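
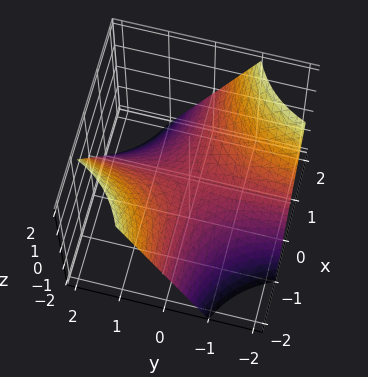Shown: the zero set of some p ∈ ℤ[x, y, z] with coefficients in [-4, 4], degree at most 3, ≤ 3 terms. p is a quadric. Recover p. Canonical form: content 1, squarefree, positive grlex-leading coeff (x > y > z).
x*y + z

First, deg p = 2. A hyperbolic paraboloid; a quadric.
Then, checking where it meets the axes: the visible y-axis segment lies entirely on the surface; one z-axis crossing is at z = 0.
Finally, matching integer coefficients to the picture gives p. Check: (1, 0, 0) on the x-axis lies on the surface, and p(1, 0, 0) = 0. ✓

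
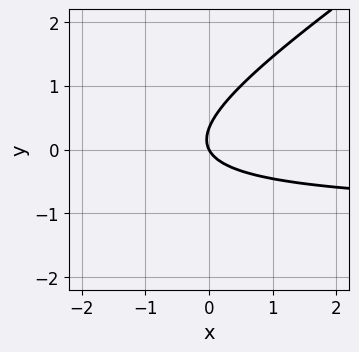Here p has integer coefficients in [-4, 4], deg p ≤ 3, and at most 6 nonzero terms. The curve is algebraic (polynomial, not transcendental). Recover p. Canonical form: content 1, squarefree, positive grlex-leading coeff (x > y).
2*x*y - 3*y^2 + 2*x + y

First, deg p = 2. The shape is more complex than any degree-1 curve.
Then, checking where it meets the axes: it meets the y-axis at y = 0 (among the integer gridlines); one x-axis crossing is at x = 0.
Finally, matching integer coefficients to the picture gives p.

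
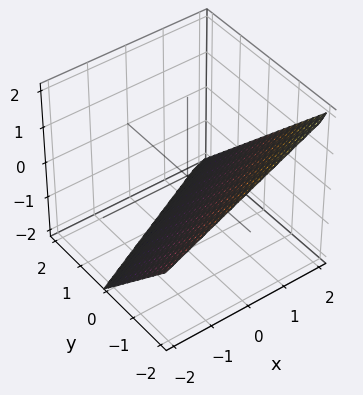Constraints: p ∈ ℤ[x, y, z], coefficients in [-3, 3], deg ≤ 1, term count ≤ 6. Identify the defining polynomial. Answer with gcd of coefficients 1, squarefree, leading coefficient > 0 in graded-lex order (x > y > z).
1. Degree: every cross-section is a straight line — this is a plane, so deg p = 1.
2. Observable constraints: one x-axis crossing is at x = 2; it meets the z-axis at z = -1 (among the integer gridlines); it crosses the y-axis at the gridline y = -1.
3. These observations pin down the coefficients.

x - 2*y - 2*z - 2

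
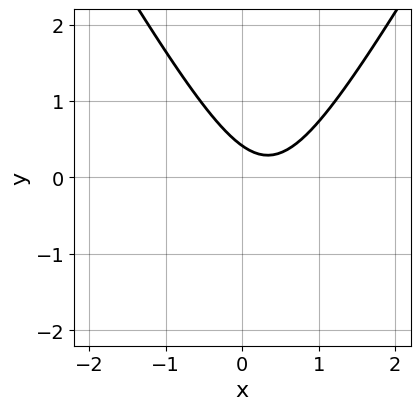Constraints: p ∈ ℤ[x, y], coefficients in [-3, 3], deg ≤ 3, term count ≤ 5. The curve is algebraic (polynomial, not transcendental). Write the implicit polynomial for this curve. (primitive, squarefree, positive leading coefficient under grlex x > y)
(a) Degree: a generic line meets the curve in up to 2 points, so deg p = 2.
(b) Checking where it meets the axes: the curve avoids every integer x-axis point in the box.
(c) Matching integer coefficients to the picture gives p.

3*x^2 - y^2 - 2*x - 2*y + 1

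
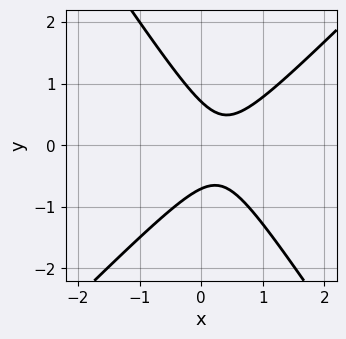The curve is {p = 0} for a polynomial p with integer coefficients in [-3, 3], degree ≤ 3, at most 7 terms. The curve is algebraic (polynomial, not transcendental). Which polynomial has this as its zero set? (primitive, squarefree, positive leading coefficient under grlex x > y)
3*x^2 - x*y - 2*y^2 - 2*x + 1

First, the degree is 2 — a generic line meets the curve in up to 2 points.
Then, observable constraints: no x-intercept at any integer in the box.
Finally, fitting integer coefficients to these (and the overall shape) gives p.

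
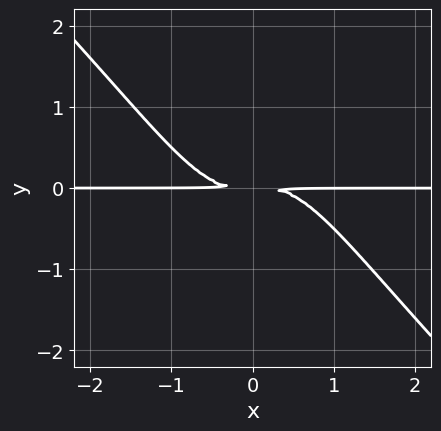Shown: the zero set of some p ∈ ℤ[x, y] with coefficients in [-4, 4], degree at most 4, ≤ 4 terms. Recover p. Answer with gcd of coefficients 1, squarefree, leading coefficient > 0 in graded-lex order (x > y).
x^3*y + x^2*y^2 + y^2

The degree is 4 — a generic line meets the curve in up to 4 points.
Against the integer gridlines: every point of the x-axis in the box is on the curve.
Fitting integer coefficients to these (and the overall shape) gives p.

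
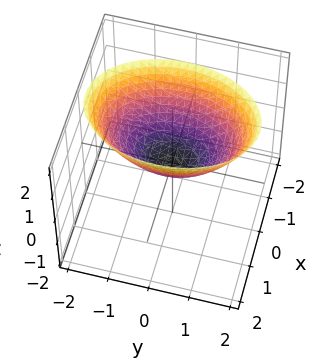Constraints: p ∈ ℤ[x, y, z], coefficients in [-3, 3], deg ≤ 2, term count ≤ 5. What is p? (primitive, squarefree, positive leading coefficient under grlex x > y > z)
1. deg p = 2.
2. Symmetries: it's symmetric under y → −y, forcing even powers of y; it's symmetric under x → −x, forcing even powers of x.
3. From the axis intercepts and sections: one y-axis crossing is at y = 0; it meets the z-axis at z = 0 (among the integer gridlines); one x-axis crossing is at x = 0.
4. Solving for integer coefficients yields p as stated.

2*x^2 + y^2 - 2*z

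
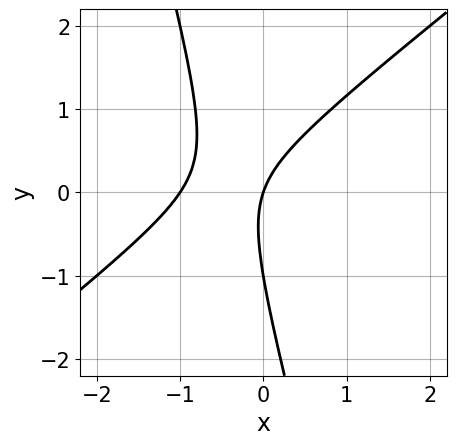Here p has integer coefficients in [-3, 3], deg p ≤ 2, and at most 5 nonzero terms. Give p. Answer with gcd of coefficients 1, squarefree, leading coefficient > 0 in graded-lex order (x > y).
1. Degree: no degree-1 curve has this shape, so deg p = 2.
2. From the axis intercepts and sections: among the integer gridlines, it crosses the y-axis at y ∈ {-1, 0}; among the integer gridlines, it crosses the x-axis at x ∈ {-1, 0}.
3. Putting this together gives p.

3*x^2 - 3*x*y - y^2 + 3*x - y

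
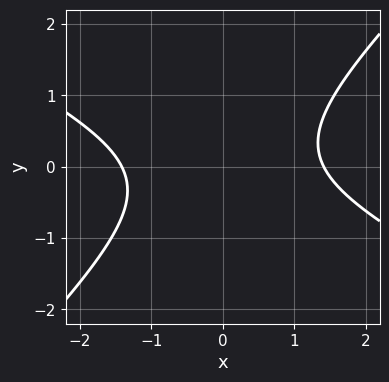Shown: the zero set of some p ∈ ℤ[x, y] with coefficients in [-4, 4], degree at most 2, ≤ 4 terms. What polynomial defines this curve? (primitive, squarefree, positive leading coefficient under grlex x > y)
x^2 + x*y - 2*y^2 - 2

1. deg p = 2.
2. From the axis intercepts and sections: it misses every integer gridline on the y-axis.
3. Together with the visible shape, these determine p as stated.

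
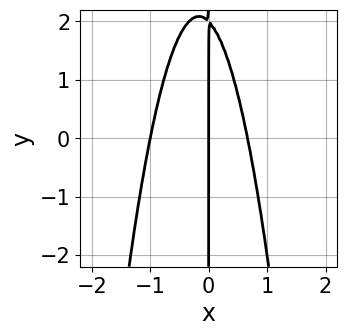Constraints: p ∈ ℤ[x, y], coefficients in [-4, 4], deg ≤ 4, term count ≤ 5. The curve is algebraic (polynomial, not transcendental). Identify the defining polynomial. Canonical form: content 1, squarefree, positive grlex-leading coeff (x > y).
deg p = 3. The shape is more complex than any degree-2 curve.
From the axis intercepts and sections: the x-axis gridline crossings are at x ∈ {-1, 0}; the visible y-axis segment lies entirely on the curve.
Together with the visible shape, these determine p as stated.

3*x^3 + x^2 + x*y - 2*x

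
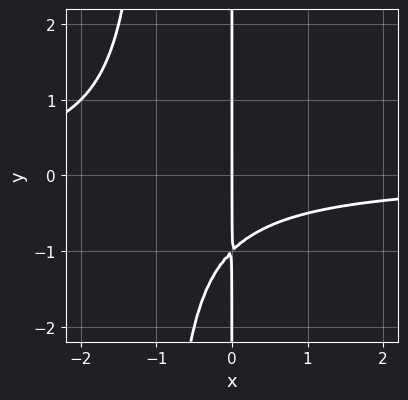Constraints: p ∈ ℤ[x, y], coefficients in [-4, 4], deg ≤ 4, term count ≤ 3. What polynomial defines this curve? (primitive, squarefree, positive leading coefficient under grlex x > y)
x^2*y + x*y + x

Degree: a generic line meets the curve in up to 3 points, so deg p = 3.
Against the integer gridlines: the visible y-axis segment lies entirely on the curve; it crosses the x-axis at the gridline x = 0.
Fitting integer coefficients to these (and the overall shape) gives p.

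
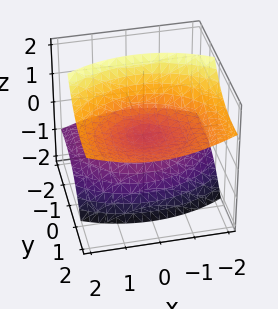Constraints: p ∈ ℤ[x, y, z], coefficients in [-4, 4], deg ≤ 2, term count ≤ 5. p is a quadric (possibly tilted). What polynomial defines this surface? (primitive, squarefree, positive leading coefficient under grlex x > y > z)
(a) The degree is 2 — no degree-1 surface has this shape.
(b) From the axis intercepts and sections: it meets the z-axis at z = 0 (among the integer gridlines); it crosses the x-axis at the gridline x = 0; it crosses the y-axis at the gridline y = 0.
(c) The integer polynomial consistent with all of this is the stated p.

x^2 + y^2 - 3*y*z - 2*z^2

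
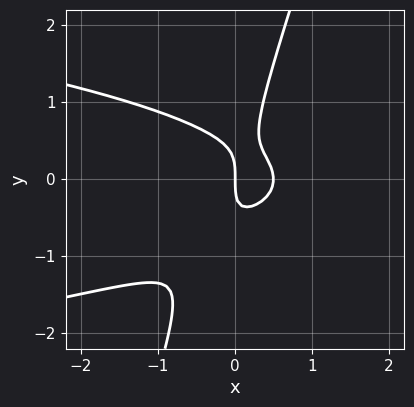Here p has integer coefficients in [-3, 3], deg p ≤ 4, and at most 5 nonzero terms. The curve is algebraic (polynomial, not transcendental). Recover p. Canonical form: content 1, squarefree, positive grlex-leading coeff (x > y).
3*x*y^2 - y^3 + 2*x^2 - x

First, deg p = 3.
Then, against the integer gridlines: it meets the x-axis at x = 0 (among the integer gridlines); one y-axis crossing is at y = 0.
Finally, solving for integer coefficients yields p as stated.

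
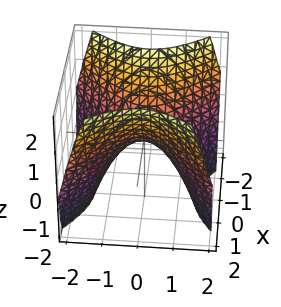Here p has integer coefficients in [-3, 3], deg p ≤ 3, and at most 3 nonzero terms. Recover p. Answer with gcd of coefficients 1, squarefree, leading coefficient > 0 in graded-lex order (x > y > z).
(a) Degree: a hyperbolic paraboloid; a quadric, so deg p = 2.
(b) Symmetries: mirror symmetry x ↦ −x ⇒ only even powers of x; mirror symmetry y ↦ −y ⇒ only even powers of y.
(c) From the visible intercepts: it crosses the x-axis at the gridline x = 0; it meets the z-axis at z = 0 (among the integer gridlines); it crosses the y-axis at the gridline y = 0.
(d) The integer polynomial consistent with all of this is the stated p.

x^2 - y^2 - z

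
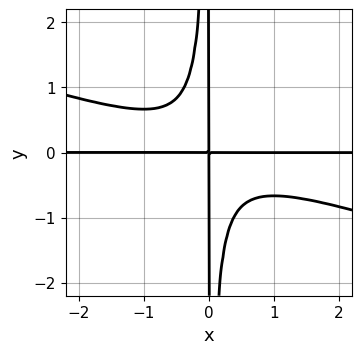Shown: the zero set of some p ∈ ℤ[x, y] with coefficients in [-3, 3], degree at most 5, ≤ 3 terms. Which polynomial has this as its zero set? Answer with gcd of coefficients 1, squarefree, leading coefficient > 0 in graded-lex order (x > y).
x^3*y + 3*x^2*y^2 + x*y

Degree: the shape is more complex than any degree-3 curve, so deg p = 4.
Reading off the gridlines: every point of the y-axis in the box is on the curve; every point of the x-axis in the box is on the curve.
Assembling these constraints gives the stated polynomial.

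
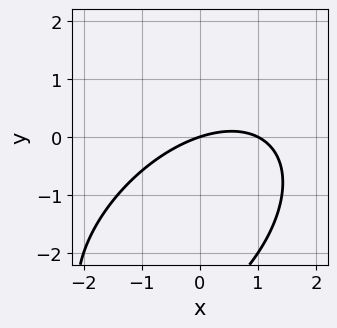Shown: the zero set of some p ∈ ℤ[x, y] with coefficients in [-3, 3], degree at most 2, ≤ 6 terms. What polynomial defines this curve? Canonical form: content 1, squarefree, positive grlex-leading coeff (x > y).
First, degree: the shape is more complex than any degree-1 curve, so deg p = 2.
Next, from the visible intercepts: among the integer gridlines, it crosses the x-axis at x ∈ {0, 1}; one y-axis crossing is at y = 0.
Finally, solving for integer coefficients yields p as stated.

x^2 - x*y + y^2 - x + 3*y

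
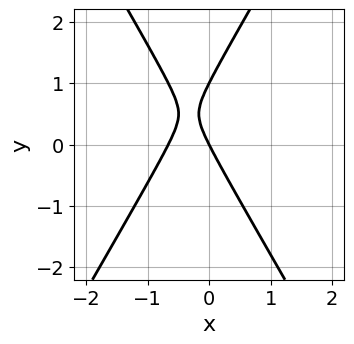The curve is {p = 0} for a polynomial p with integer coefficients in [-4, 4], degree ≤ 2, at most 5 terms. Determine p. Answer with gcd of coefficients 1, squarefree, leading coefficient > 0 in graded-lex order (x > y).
1. Degree: the shape is more complex than any degree-1 curve, so deg p = 2.
2. Against the integer gridlines: it crosses the x-axis at the gridline x = 0; the y-axis gridline crossings are at y ∈ {0, 1}.
3. Fitting integer coefficients to these (and the overall shape) gives p.

3*x^2 - y^2 + 2*x + y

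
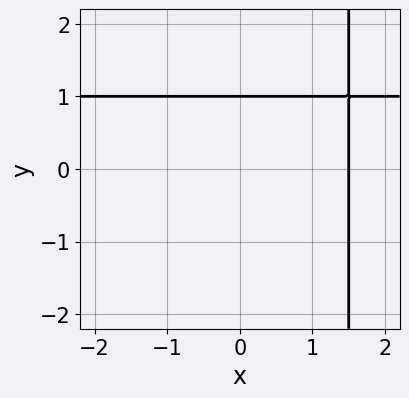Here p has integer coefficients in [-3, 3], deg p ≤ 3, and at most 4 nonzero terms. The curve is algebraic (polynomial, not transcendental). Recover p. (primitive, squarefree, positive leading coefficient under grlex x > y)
First, the degree is 2 — no degree-1 curve has this shape.
Then, checking where it meets the axes: it meets the y-axis at y = 1 (among the integer gridlines).
Finally, the integer polynomial consistent with all of this is the stated p.

2*x*y - 2*x - 3*y + 3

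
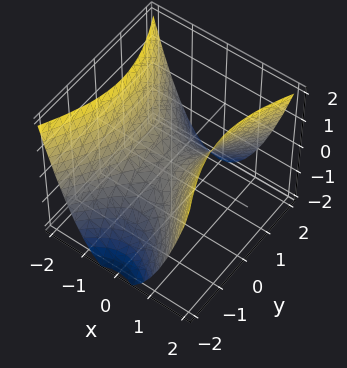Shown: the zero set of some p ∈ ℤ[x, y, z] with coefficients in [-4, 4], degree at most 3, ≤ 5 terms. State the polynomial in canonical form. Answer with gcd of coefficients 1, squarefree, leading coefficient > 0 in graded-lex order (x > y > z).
2*x^2 - y^2 - 2*z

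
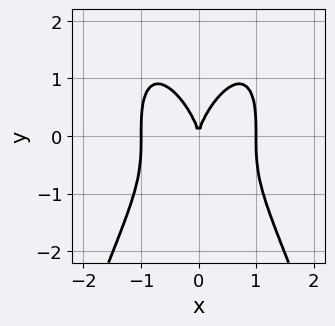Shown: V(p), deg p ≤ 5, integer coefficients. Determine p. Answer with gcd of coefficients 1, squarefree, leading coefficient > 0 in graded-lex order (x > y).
3*x^4 + y^3 - 3*x^2

Degree: the shape is more complex than any degree-3 curve, so deg p = 4.
Symmetries: mirror symmetry x ↦ −x ⇒ only even powers of x.
Reading off the gridlines: the x-axis gridline crossings are at x ∈ {-1, 0, 1}; one y-axis crossing is at y = 0.
Fitting integer coefficients to these (and the overall shape) gives p.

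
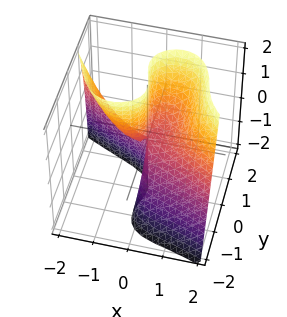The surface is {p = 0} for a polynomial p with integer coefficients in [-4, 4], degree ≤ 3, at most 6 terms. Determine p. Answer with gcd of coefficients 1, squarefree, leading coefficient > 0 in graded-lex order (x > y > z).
First, degree: a generic line meets the surface in up to 3 points, so deg p = 3.
Then, observable constraints: one y-axis crossing is at y = 0; every point of the z-axis in the box is on the surface.
Finally, together with the visible shape, these determine p as stated.

2*x^3 + 2*x^2*y + 3*y^3 - 2*y^2*z - 3*x*z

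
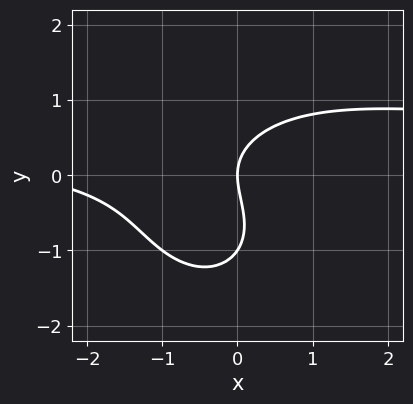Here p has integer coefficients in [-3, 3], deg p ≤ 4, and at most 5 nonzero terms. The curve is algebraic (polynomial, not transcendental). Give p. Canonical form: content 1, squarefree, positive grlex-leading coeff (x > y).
2*x^2*y + 2*y^3 - x^2 + 2*y^2 - 3*x

(a) The degree is 3 — the shape is more complex than any degree-2 curve.
(b) From the axis intercepts and sections: the y-axis gridline crossings are at y ∈ {-1, 0}; it crosses the x-axis at the gridline x = 0.
(c) Solving for integer coefficients yields p as stated.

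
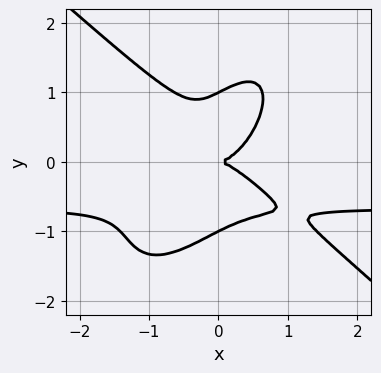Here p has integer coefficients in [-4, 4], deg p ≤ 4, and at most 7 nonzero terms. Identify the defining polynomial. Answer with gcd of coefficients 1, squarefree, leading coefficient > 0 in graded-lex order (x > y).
3*x^3*y - 2*x*y^3 + 2*y^4 + 2*x^3 - 2*y^2

deg p = 4.
Observable constraints: among the integer gridlines, it crosses the y-axis at y ∈ {-1, 0, 1}; it meets the x-axis at x = 0 (among the integer gridlines).
Matching integer coefficients to the picture gives p.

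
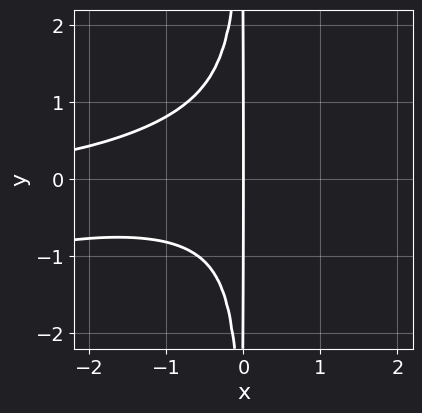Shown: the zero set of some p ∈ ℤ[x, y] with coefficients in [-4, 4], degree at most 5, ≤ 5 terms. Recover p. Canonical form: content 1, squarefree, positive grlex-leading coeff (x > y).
1. The degree is 4 — the shape is more complex than any degree-3 curve.
2. From the axis intercepts and sections: one x-axis crossing is at x = 0; the visible y-axis segment lies entirely on the curve.
3. Together with the visible shape, these determine p as stated.

x^3*y - 3*x^2*y^2 + x^2*y - 2*x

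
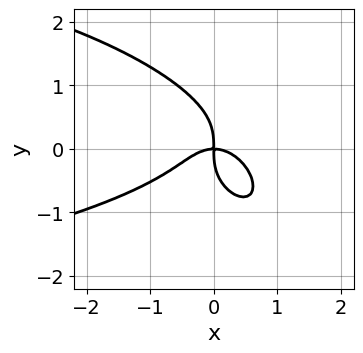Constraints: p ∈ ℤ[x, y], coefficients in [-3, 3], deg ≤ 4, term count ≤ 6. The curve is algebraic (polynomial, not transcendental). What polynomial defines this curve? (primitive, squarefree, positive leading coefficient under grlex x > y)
Degree: a generic line meets the curve in up to 4 points, so deg p = 4.
From the visible intercepts: it meets the y-axis at y = 0 (among the integer gridlines); it crosses the x-axis at the gridline x = 0.
Putting this together gives p.

x^2*y^2 + x*y^3 + y^4 + x^3 + x*y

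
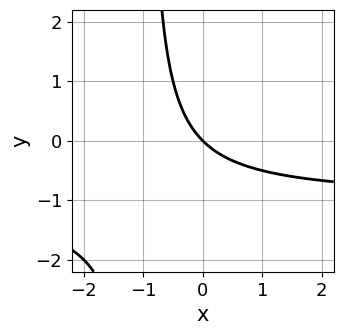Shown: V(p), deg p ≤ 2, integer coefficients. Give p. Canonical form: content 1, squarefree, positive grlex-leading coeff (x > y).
First, degree: the shape is more complex than any degree-1 curve, so deg p = 2.
Next, observable constraints: one x-axis crossing is at x = 0; one y-axis crossing is at y = 0.
Finally, the integer polynomial consistent with all of this is the stated p.

x*y + x + y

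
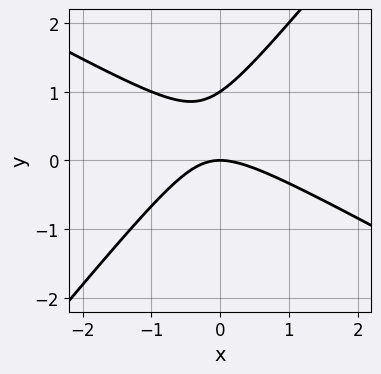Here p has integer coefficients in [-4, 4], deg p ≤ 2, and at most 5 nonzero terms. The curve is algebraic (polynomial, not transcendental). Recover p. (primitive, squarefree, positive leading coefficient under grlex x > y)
2*x^2 + 2*x*y - 3*y^2 + 3*y

(a) deg p = 2. A generic line meets the curve in up to 2 points.
(b) From the axis intercepts and sections: among the integer gridlines, it crosses the y-axis at y ∈ {0, 1}; it meets the x-axis at x = 0 (among the integer gridlines).
(c) Together with the visible shape, these determine p as stated.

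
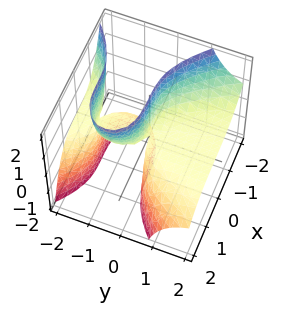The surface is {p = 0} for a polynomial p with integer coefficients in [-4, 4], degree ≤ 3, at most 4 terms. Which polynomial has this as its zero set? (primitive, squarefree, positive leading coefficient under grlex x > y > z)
x^3 + 2*y^2*z + 3*y*z

1. Degree: the shape is more complex than any degree-2 surface, so deg p = 3.
2. Reading off the gridlines: one x-axis crossing is at x = 0; the visible z-axis segment lies entirely on the surface; the visible y-axis segment lies entirely on the surface.
3. Together with the visible shape, these determine p as stated.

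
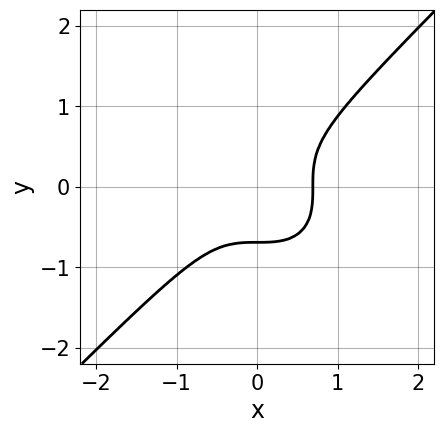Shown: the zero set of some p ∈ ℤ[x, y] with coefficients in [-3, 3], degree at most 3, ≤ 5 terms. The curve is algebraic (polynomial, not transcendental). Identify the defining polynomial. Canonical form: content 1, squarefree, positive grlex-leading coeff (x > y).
First, deg p = 3. No degree-2 curve has this shape.
Finally, solving for integer coefficients yields p as stated.

3*x^3 - 3*y^3 - 1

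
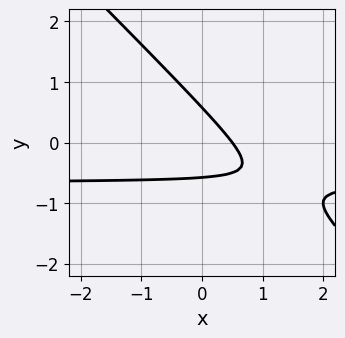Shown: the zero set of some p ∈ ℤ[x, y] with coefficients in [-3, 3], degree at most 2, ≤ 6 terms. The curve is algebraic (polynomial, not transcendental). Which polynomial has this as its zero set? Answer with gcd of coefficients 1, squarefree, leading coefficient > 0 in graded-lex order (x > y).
3*x*y + 3*y^2 + 2*x - 1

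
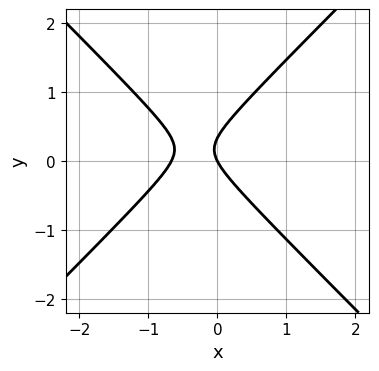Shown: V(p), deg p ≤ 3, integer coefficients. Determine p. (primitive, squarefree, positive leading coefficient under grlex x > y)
3*x^2 - 3*y^2 + 2*x + y

1. deg p = 2. A generic line meets the curve in up to 2 points.
2. Checking where it meets the axes: it meets the x-axis at x = 0 (among the integer gridlines); it crosses the y-axis at the gridline y = 0.
3. The integer polynomial consistent with all of this is the stated p.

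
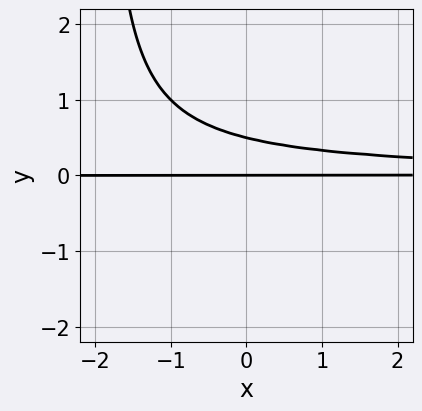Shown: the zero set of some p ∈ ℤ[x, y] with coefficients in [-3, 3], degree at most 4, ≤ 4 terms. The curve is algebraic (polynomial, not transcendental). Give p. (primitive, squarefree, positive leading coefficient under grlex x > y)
1. Degree: the shape is more complex than any degree-2 curve, so deg p = 3.
2. Against the integer gridlines: every point of the x-axis in the box is on the curve; it crosses the y-axis at the gridline y = 0.
3. Fitting integer coefficients to these (and the overall shape) gives p.

x*y^2 + 2*y^2 - y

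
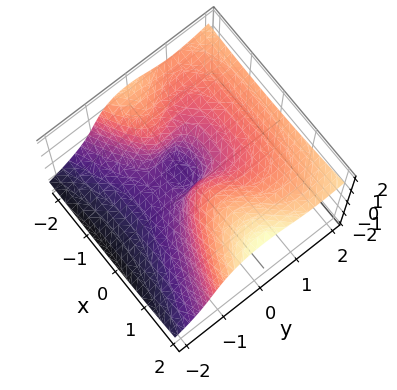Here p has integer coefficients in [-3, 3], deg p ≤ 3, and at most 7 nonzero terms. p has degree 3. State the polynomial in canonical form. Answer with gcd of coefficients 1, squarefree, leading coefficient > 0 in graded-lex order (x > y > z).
2*y^3 - 3*y^2*z - z^3 + x^2 + x

First, the degree is 3 — no degree-2 surface has this shape.
Then, reading off the gridlines: it crosses the y-axis at the gridline y = 0; the x-axis gridline crossings are at x ∈ {-1, 0}; it crosses the z-axis at the gridline z = 0.
Finally, these observations pin down the coefficients.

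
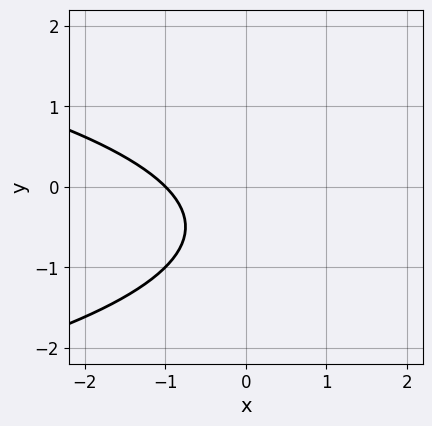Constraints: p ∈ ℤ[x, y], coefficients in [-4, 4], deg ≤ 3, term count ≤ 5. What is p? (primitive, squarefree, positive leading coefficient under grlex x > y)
y^2 + x + y + 1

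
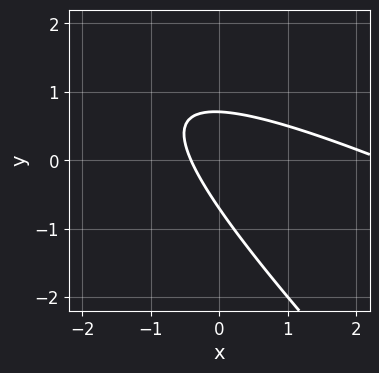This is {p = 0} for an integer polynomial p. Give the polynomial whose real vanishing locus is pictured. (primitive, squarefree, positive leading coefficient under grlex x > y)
x^2 + 3*x*y + 2*y^2 - 2*x - 1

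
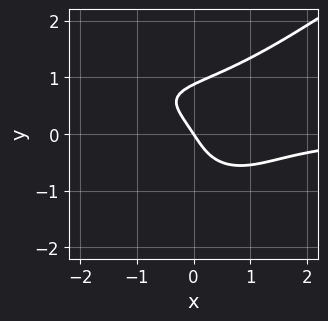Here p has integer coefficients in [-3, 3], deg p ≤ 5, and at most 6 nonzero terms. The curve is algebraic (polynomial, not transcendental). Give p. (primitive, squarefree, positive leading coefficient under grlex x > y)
x^3*y - 3*y^4 + 2*x^2*y + 3*x + 2*y

1. The degree is 4 — a generic line meets the curve in up to 4 points.
2. Against the integer gridlines: it crosses the y-axis at the gridline y = 0; one x-axis crossing is at x = 0.
3. Together with the visible shape, these determine p as stated.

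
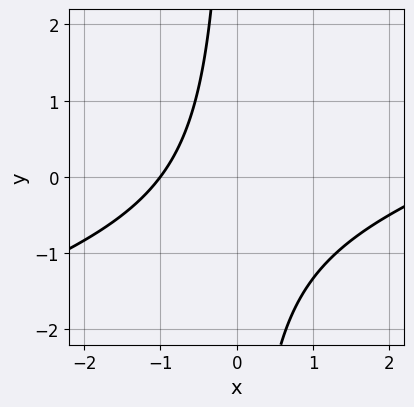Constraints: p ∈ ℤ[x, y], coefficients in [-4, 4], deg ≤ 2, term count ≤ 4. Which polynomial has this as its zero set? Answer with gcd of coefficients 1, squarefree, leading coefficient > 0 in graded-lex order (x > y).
(a) The degree is 2 — the shape is more complex than any degree-1 curve.
(b) Checking where it meets the axes: it crosses the x-axis at the gridline x = -1; the curve avoids every integer y-axis point in the box.
(c) Matching integer coefficients to the picture gives p.

x^2 - 3*x*y - 2*x - 3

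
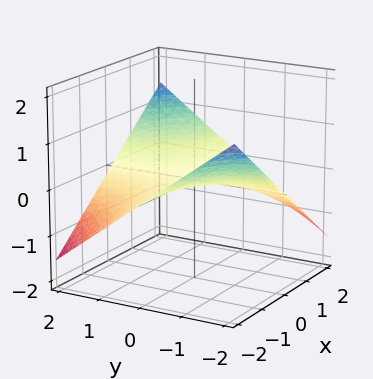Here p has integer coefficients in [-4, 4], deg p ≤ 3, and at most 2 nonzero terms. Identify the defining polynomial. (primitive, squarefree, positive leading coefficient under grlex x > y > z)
x*y - 3*z

First, the degree is 2 — a saddle surface; a quadric.
Next, checking where it meets the axes: the visible x-axis segment lies entirely on the surface; it meets the z-axis at z = 0 (among the integer gridlines).
Finally, matching integer coefficients to the picture gives p. Check: (0, -2, 0) on the y-axis lies on the surface, and p(0, -2, 0) = 0. ✓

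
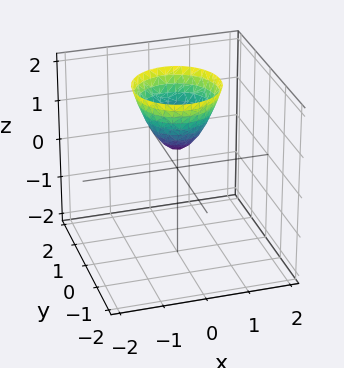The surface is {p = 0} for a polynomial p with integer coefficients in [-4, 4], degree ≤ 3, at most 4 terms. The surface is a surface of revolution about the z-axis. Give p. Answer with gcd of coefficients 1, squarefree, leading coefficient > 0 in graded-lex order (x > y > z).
(a) deg p = 2. No degree-1 surface has this shape.
(b) Symmetries: rotational symmetry about the z-axis ⇒ p depends on x, y only through x² + y².
(c) Reading off the gridlines: the surface avoids every integer y-axis point in the box; the surface avoids every integer x-axis point in the box; a circular section at z = 1 has radius between 0 and 1.
(d) Fitting integer coefficients to these (and the overall shape) gives p.

3*x^2 + 3*y^2 - 2*z + 1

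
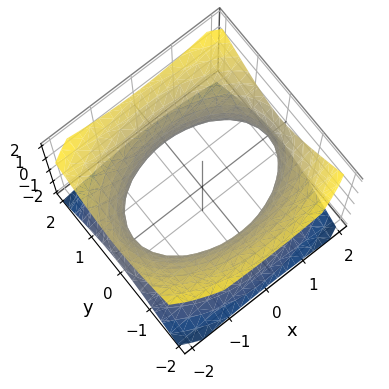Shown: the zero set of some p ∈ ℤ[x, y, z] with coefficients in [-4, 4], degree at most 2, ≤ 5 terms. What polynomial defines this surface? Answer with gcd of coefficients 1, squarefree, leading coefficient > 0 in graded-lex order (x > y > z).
x^2 + 2*y^2 - 2*z^2 - 3

deg p = 2. One connected sheet with a waist; a quadric.
Symmetries: mirror symmetry z ↦ −z ⇒ only even powers of z; it's symmetric under x → −x, forcing even powers of x; mirror symmetry y ↦ −y ⇒ only even powers of y.
From the axis intercepts and sections: it misses every integer gridline on the z-axis.
The integer polynomial consistent with all of this is the stated p.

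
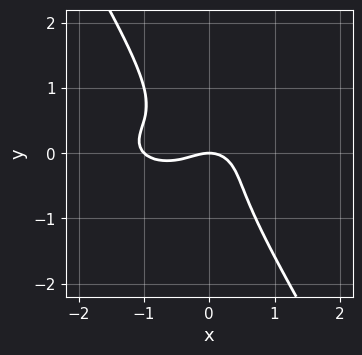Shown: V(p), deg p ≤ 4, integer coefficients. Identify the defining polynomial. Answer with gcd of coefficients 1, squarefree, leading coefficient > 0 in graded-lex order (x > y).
Degree: a generic line meets the curve in up to 3 points, so deg p = 3.
Reading off the gridlines: among the integer gridlines, it crosses the x-axis at x ∈ {-1, 0}; it meets the y-axis at y = 0 (among the integer gridlines).
Putting this together gives p.

x^3 + 3*x*y^2 + 2*y^3 + x^2 + y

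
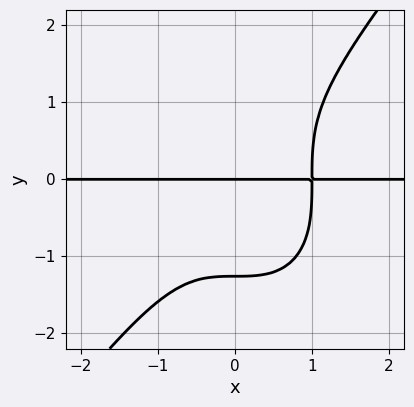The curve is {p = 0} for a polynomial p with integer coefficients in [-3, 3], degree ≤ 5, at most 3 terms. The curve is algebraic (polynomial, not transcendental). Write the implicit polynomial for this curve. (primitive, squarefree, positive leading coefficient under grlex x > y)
First, deg p = 4. No degree-3 curve has this shape.
Next, from the axis intercepts and sections: the visible x-axis segment lies entirely on the curve; one y-axis crossing is at y = 0.
Finally, matching integer coefficients to the picture gives p.

2*x^3*y - y^4 - 2*y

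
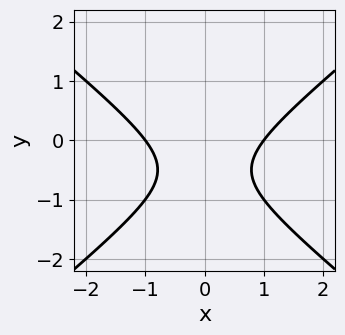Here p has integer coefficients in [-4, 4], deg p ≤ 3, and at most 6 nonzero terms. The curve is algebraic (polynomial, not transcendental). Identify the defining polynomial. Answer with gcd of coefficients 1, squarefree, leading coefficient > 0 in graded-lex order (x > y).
2*x^2 - 3*y^2 - 3*y - 2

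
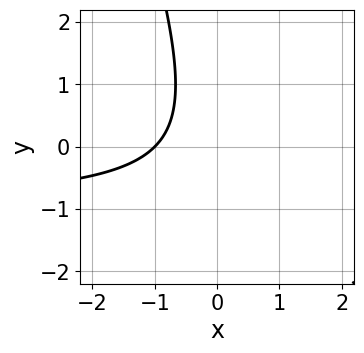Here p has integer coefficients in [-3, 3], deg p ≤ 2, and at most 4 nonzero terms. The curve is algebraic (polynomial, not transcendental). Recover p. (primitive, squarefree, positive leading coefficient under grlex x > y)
1. Degree: no degree-1 curve has this shape, so deg p = 2.
2. From the axis intercepts and sections: it crosses the x-axis at the gridline x = -1; the curve avoids every integer y-axis point in the box.
3. Putting this together gives p.

3*x*y + y^2 + 3*x + 3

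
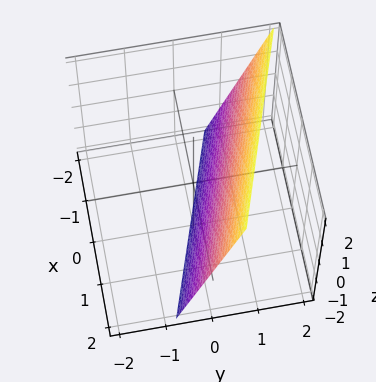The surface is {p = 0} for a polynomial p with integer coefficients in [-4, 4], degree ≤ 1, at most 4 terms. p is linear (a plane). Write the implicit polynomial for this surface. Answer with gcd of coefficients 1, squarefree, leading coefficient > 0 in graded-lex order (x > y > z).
1. The degree is 1 — the surface is flat (a plane).
2. Reading off the gridlines: it meets the z-axis at z = -2 (among the integer gridlines); it meets the x-axis at x = 2 (among the integer gridlines).
3. Putting this together gives p.

x + 3*y - z - 2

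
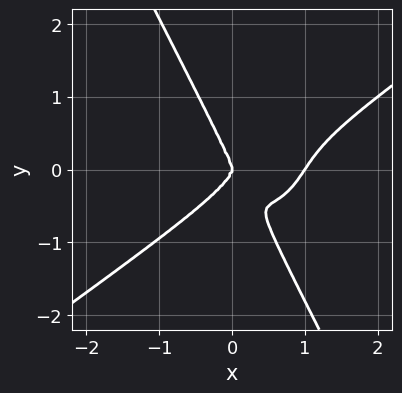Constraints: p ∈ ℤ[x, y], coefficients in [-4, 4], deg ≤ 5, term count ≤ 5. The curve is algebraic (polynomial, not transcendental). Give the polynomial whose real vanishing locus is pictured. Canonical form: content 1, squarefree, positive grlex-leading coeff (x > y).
3*x^4 - 2*x^3*y - 3*x*y^3 - 2*y^4 - 3*x^3

(a) Degree: the shape is more complex than any degree-3 curve, so deg p = 4.
(b) From the axis intercepts and sections: one y-axis crossing is at y = 0; among the integer gridlines, it crosses the x-axis at x ∈ {0, 1}.
(c) Fitting integer coefficients to these (and the overall shape) gives p.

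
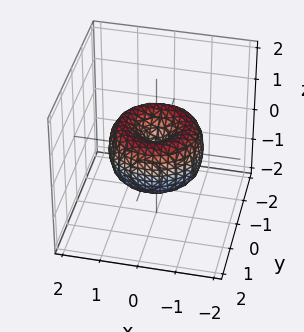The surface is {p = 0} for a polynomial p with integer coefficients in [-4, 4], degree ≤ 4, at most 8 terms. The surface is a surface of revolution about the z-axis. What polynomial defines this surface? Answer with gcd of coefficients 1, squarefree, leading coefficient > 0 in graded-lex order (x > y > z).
First, the degree is 4 — a generic line meets the surface in up to 4 points.
Next, symmetry: the surface is invariant under rotation about z: p = q(x² + y², z).
Then, observable constraints: it crosses the y-axis at the gridline y = 0; it crosses the z-axis at the gridline z = 0.
Finally, putting this together gives p.

2*x^4 + 4*x^2*y^2 + 2*y^4 - 3*x^2 - 3*y^2 + 2*z^2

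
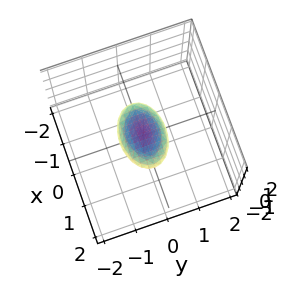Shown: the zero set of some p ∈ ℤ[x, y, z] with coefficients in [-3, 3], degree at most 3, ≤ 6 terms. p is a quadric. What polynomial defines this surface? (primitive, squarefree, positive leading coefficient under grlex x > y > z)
First, degree: a closed, bounded, convex surface; a quadric, so deg p = 2.
Then, symmetries: mirror symmetry y ↦ −y ⇒ only even powers of y; mirror symmetry x ↦ −x ⇒ only even powers of x; the z ↦ −z reflection is a symmetry, so z appears only in even powers.
Then, against the integer gridlines: the x-axis gridline crossings are at x ∈ {-1, 1}.
Finally, assembling these constraints gives the stated polynomial.

x^2 + 2*y^2 + 3*z^2 - 1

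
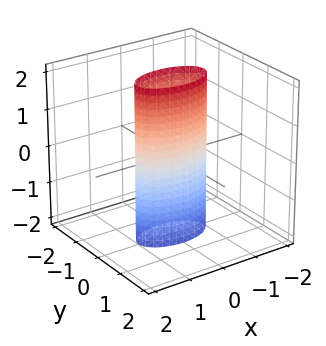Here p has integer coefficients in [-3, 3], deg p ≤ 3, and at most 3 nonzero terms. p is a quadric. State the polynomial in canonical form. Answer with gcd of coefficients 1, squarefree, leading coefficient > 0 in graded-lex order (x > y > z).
x^2 + 3*y^2 - 1

First, degree: a cylinder; a quadric, so deg p = 2.
Next, symmetries: mirror symmetry x ↦ −x ⇒ only even powers of x; it's symmetric under z → −z, forcing even powers of z; it's symmetric under y → −y, forcing even powers of y.
Next, against the integer gridlines: among the integer gridlines, it crosses the x-axis at x ∈ {-1, 1}; it misses every integer gridline on the z-axis.
Finally, assembling these constraints gives the stated polynomial.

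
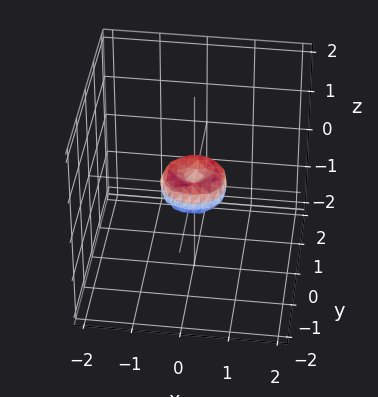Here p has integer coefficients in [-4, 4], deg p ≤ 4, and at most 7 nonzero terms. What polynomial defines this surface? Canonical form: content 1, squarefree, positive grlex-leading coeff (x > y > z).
1. The degree is 4 — no degree-3 surface has this shape.
2. Symmetries: the surface is invariant under rotation about z: p = q(x² + y², z).
3. Observable constraints: one z-axis crossing is at z = 0; it meets the x-axis at x = 0 (among the integer gridlines); a circular section at z = 0 has radius between 0 and 1; it crosses the y-axis at the gridline y = 0.
4. These observations pin down the coefficients.

2*x^4 + 4*x^2*y^2 + 2*y^4 - x^2 - y^2 + z^2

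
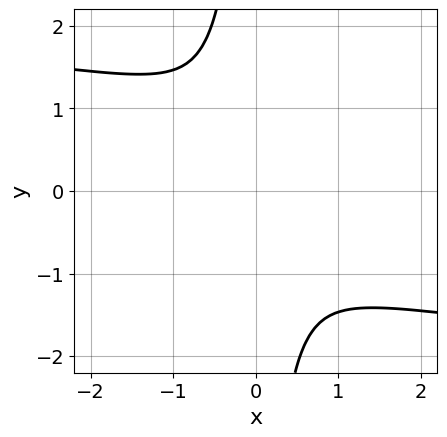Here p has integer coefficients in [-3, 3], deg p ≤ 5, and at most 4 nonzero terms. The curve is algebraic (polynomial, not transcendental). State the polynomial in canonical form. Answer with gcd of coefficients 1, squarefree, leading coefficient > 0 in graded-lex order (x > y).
1. deg p = 4.
2. Solving for integer coefficients yields p as stated.

x*y^3 + x^2 + y^2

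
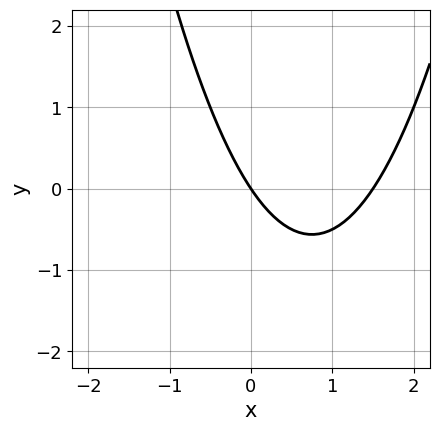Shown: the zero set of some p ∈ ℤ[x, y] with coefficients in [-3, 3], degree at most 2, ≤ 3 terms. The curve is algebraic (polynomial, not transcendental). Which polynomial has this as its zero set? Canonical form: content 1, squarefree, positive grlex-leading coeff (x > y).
(a) deg p = 2. A generic line meets the curve in up to 2 points.
(b) Against the integer gridlines: it crosses the y-axis at the gridline y = 0; it meets the x-axis at x = 0 (among the integer gridlines).
(c) The integer polynomial consistent with all of this is the stated p.

2*x^2 - 3*x - 2*y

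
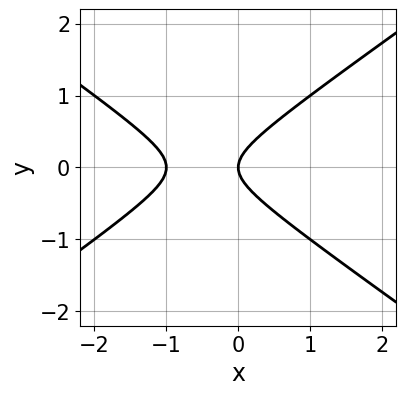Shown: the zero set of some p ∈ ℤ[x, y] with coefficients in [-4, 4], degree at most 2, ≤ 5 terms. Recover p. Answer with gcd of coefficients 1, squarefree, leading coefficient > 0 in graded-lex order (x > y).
x^2 - 2*y^2 + x

(a) deg p = 2.
(b) Symmetries: it's symmetric under y → −y, forcing even powers of y.
(c) Observable constraints: the x-axis gridline crossings are at x ∈ {-1, 0}; it crosses the y-axis at the gridline y = 0.
(d) Solving for integer coefficients yields p as stated.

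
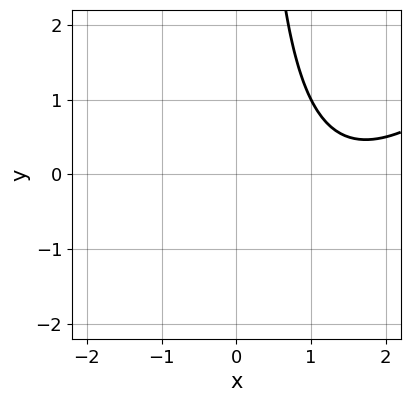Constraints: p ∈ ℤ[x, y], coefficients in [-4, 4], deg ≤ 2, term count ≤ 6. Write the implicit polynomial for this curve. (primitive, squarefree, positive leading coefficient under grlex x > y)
x^2 - x*y - 3*x + 3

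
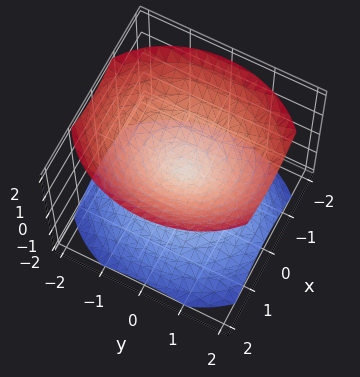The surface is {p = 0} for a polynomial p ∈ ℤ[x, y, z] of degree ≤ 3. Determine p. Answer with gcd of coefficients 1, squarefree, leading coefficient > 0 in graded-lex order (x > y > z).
(a) The picture has 2 separate pieces.
(b) The degree is 2 — a double cone through the origin; a quadric.
(c) Symmetries: the x ↦ −x reflection is a symmetry, so x appears only in even powers; it's symmetric under y → −y, forcing even powers of y; the z ↦ −z reflection is a symmetry, so z appears only in even powers.
(d) From the axis intercepts and sections: it meets the x-axis at x = 0 (among the integer gridlines); it crosses the z-axis at the gridline z = 0; one y-axis crossing is at y = 0.
(e) Assembling these constraints gives the stated polynomial.

3*x^2 + 2*y^2 - 3*z^2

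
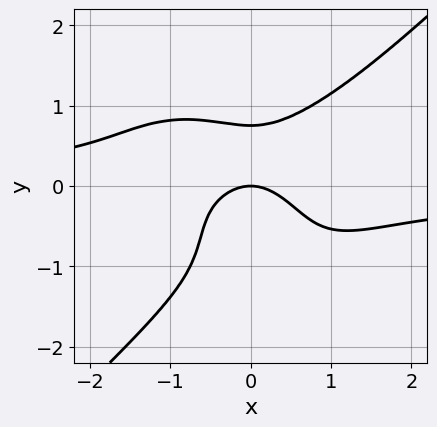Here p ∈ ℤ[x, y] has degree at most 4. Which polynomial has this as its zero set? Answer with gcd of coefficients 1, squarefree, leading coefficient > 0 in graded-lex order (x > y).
x^3*y - y^4 - y^3 + x^2 + y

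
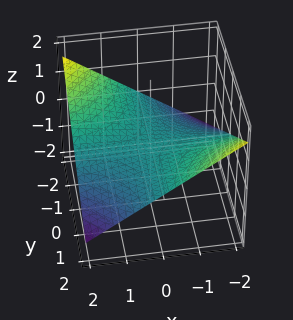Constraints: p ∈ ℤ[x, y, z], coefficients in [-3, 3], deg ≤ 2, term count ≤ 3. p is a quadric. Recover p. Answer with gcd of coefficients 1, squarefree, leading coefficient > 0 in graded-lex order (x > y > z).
The degree is 2 — a saddle surface; a quadric.
Reading off the gridlines: it crosses the z-axis at the gridline z = 0; the visible y-axis segment lies entirely on the surface; the visible x-axis segment lies entirely on the surface.
Fitting integer coefficients to these (and the overall shape) gives p.

x*y + 3*z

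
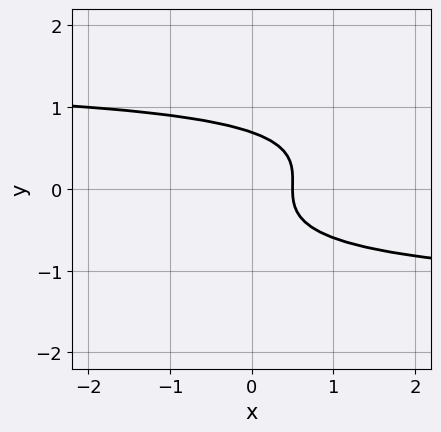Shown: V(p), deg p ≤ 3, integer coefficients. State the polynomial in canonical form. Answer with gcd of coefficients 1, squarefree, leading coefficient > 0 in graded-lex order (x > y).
The degree is 3 — the shape is more complex than any degree-2 curve.
Matching integer coefficients to the picture gives p.

x*y^2 - 3*y^3 - 2*x + 1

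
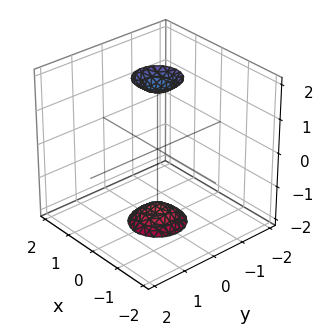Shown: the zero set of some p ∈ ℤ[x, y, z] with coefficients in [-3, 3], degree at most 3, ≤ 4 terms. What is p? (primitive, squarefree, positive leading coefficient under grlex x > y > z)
3*x^2 + 3*y^2 - z^2 + 3

1. There are 2 components. They look like related sheets of one shape, so recover p as a whole.
2. The degree is 2 — two sheets facing apart; a quadric.
3. Symmetries: it's symmetric under z → −z, forcing even powers of z; rotational symmetry about the z-axis ⇒ p depends on x, y only through x² + y².
4. Reading off the gridlines: a circular section at z = -2 has radius between 0 and 1; it misses every integer gridline on the y-axis.
5. These observations pin down the coefficients.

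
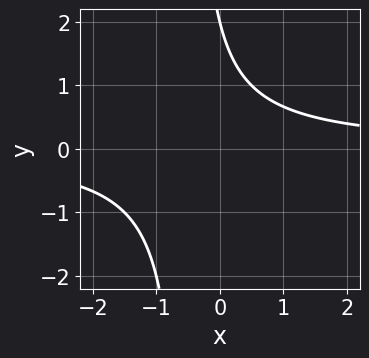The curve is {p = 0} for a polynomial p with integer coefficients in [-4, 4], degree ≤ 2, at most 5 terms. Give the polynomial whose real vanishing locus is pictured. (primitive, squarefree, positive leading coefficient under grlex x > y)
(a) The degree is 2 — a generic line meets the curve in up to 2 points.
(b) Against the integer gridlines: no x-intercept at any integer in the box; it meets the y-axis at y = 2 (among the integer gridlines).
(c) Fitting integer coefficients to these (and the overall shape) gives p.

2*x*y + y - 2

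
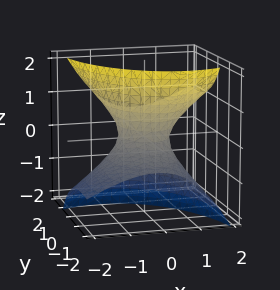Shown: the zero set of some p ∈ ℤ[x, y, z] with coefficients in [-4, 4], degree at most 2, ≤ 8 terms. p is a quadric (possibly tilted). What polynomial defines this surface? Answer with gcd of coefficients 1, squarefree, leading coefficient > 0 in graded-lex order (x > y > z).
(a) The degree is 2 — the shape is more complex than any degree-1 surface.
(b) Checking where it meets the axes: no z-intercept at any integer in the box; among the integer gridlines, it crosses the y-axis at y ∈ {-1, 1}.
(c) These observations pin down the coefficients.

2*x^2 - 2*x*z + y^2 - 3*y*z - z^2 - 1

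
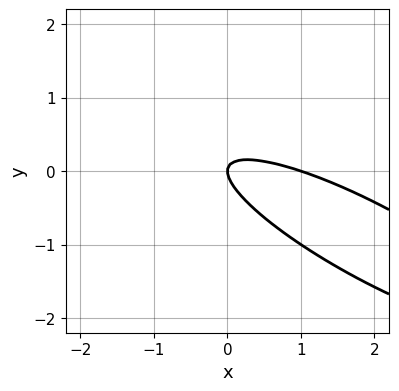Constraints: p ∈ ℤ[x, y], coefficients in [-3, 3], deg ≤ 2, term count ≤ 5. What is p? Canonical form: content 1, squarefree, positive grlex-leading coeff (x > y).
(a) The degree is 2 — the shape is more complex than any degree-1 curve.
(b) Against the integer gridlines: it meets the y-axis at y = 0 (among the integer gridlines); among the integer gridlines, it crosses the x-axis at x ∈ {0, 1}.
(c) Assembling these constraints gives the stated polynomial.

x^2 + 3*x*y + 3*y^2 - x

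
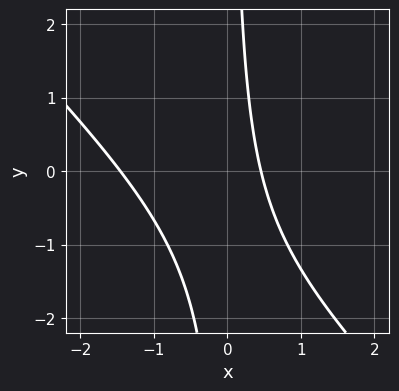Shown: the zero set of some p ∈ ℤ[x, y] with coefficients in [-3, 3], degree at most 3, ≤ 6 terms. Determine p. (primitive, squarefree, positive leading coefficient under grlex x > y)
Degree: a generic line meets the curve in up to 2 points, so deg p = 2.
Checking where it meets the axes: the curve avoids every integer y-axis point in the box.
Together with the visible shape, these determine p as stated.

3*x^2 + 3*x*y + 3*x - 2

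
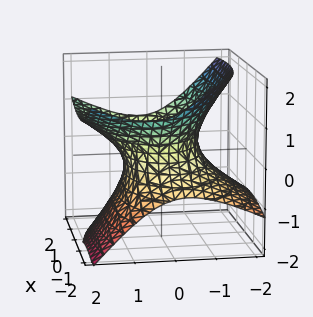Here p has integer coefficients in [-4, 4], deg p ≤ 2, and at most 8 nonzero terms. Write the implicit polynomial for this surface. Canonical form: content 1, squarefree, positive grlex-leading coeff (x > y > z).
x^2 - x*z + 2*y^2 - 2*y*z - 3*z^2 - 2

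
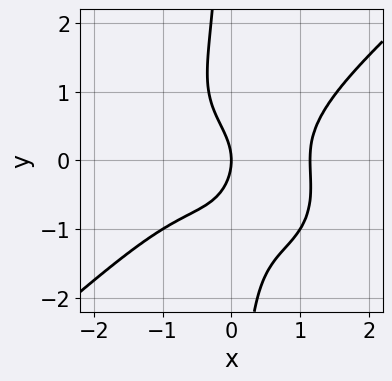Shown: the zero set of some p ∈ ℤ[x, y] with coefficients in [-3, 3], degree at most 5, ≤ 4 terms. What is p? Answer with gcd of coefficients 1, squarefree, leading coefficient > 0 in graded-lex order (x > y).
2*x^4 - 3*x*y^3 - 2*y^2 - 3*x

1. deg p = 4.
2. Observable constraints: one y-axis crossing is at y = 0; one x-axis crossing is at x = 0.
3. Solving for integer coefficients yields p as stated.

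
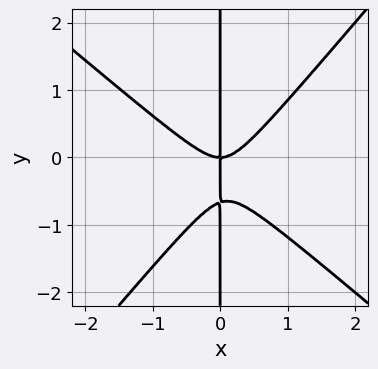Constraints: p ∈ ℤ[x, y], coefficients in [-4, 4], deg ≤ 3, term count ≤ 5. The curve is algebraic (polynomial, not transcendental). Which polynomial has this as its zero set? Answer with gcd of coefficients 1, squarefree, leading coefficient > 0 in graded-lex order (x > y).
The degree is 3 — no degree-2 curve has this shape.
From the axis intercepts and sections: every point of the y-axis in the box is on the curve; one x-axis crossing is at x = 0.
Putting this together gives p.

3*x^3 + x^2*y - 3*x*y^2 - 2*x*y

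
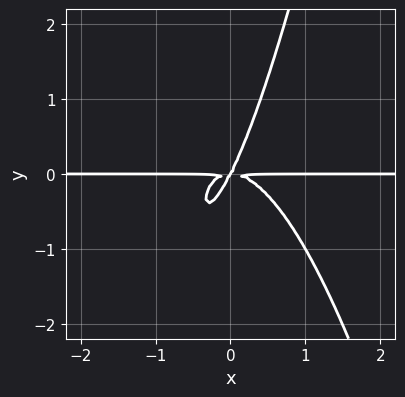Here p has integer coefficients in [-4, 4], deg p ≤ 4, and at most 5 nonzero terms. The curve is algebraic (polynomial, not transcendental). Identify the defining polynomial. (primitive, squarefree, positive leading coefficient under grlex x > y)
First, degree: no degree-3 curve has this shape, so deg p = 4.
Next, checking where it meets the axes: every point of the x-axis in the box is on the curve; it meets the y-axis at y = 0 (among the integer gridlines).
Finally, these observations pin down the coefficients.

3*x^3*y + 2*x*y^2 - y^3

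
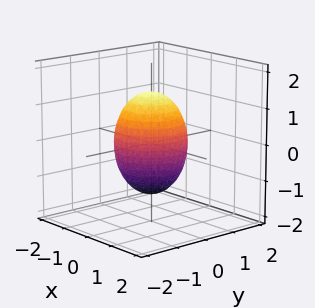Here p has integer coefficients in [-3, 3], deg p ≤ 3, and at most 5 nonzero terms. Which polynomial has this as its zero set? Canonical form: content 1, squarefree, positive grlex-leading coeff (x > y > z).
1. Degree: no degree-1 surface has this shape, so deg p = 2.
2. By symmetry, the z-axis is an axis of rotation, so x and y enter only as x² + y².
3. Checking where it meets the axes: a circular section at z = 1 has radius between 0 and 1; among the integer gridlines, it crosses the y-axis at y ∈ {-1, 1}; the x-axis gridline crossings are at x ∈ {-1, 1}.
4. The integer polynomial consistent with all of this is the stated p.

2*x^2 + 2*y^2 + z^2 - 2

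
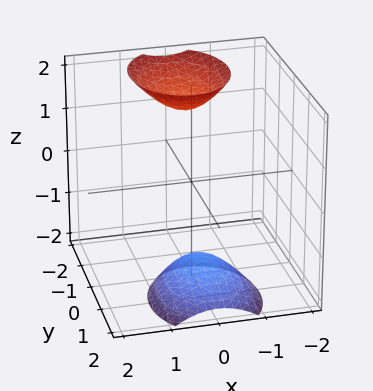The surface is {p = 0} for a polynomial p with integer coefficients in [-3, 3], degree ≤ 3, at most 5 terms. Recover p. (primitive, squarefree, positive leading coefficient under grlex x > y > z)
1. I count 2 distinct pieces.
2. Degree: the shape is more complex than any degree-1 surface, so deg p = 2.
3. Against the integer gridlines: no x-intercept at any integer in the box; no y-intercept at any integer in the box.
4. Solving for integer coefficients yields p as stated.

3*x^2 + 2*y^2 + 2*y*z - z^2 + 3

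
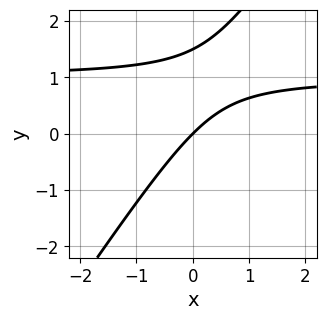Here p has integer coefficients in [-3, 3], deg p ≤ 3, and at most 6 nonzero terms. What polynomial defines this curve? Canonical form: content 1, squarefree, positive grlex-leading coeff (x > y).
Degree: the shape is more complex than any degree-1 curve, so deg p = 2.
From the visible intercepts: it meets the x-axis at x = 0 (among the integer gridlines); one y-axis crossing is at y = 0.
These observations pin down the coefficients.

3*x*y - 2*y^2 - 3*x + 3*y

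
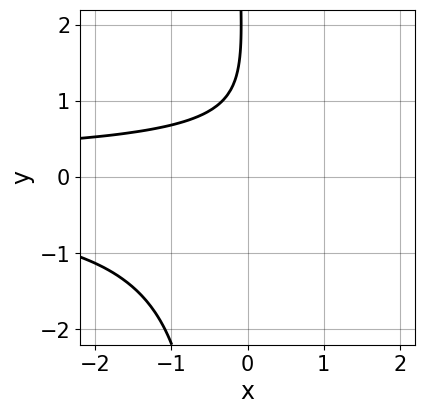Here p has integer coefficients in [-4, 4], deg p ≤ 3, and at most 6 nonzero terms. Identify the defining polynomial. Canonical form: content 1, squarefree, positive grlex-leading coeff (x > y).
3*x*y^2 + y^2 - 3*y + 3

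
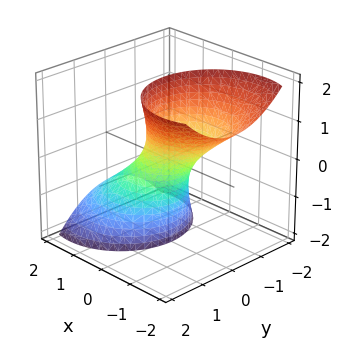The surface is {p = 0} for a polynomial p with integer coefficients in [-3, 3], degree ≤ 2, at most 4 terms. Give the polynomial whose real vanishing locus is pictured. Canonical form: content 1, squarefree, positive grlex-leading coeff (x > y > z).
1. deg p = 2. The shape is more complex than any degree-1 surface.
2. From the visible intercepts: it misses every integer gridline on the z-axis.
3. These observations pin down the coefficients.

2*x^2 + 3*x*z + 2*y^2 - 1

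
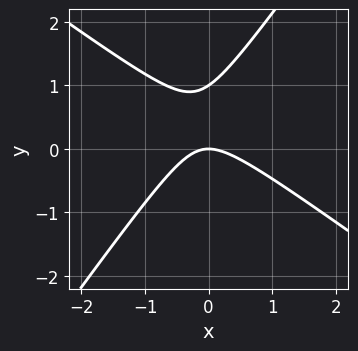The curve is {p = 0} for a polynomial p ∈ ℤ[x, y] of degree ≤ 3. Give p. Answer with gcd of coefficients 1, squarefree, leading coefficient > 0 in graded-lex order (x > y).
1. The degree is 2 — the shape is more complex than any degree-1 curve.
2. Reading off the gridlines: among the integer gridlines, it crosses the y-axis at y ∈ {0, 1}; it meets the x-axis at x = 0 (among the integer gridlines).
3. Assembling these constraints gives the stated polynomial.

3*x^2 + 2*x*y - 3*y^2 + 3*y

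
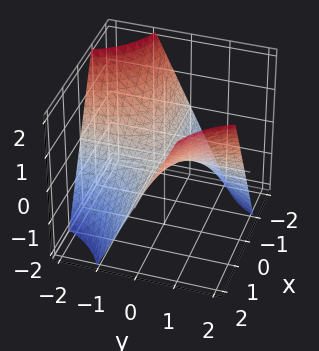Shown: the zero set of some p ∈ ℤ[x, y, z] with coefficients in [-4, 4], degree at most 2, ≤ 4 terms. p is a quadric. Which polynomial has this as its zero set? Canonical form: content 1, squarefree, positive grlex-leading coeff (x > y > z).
1. The degree is 2 — a saddle surface; a quadric.
2. Checking where it meets the axes: one z-axis crossing is at z = 0; the visible y-axis segment lies entirely on the surface; every point of the x-axis in the box is on the surface.
3. Matching integer coefficients to the picture gives p.

x*y - z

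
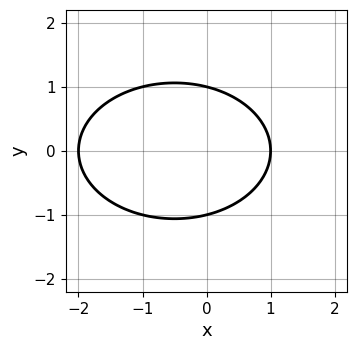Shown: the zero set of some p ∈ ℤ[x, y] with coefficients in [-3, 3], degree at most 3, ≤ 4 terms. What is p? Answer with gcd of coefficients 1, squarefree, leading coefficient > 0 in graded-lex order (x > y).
First, degree: no degree-1 curve has this shape, so deg p = 2.
Next, symmetries: the y ↦ −y reflection is a symmetry, so y appears only in even powers.
Then, reading off the gridlines: among the integer gridlines, it crosses the x-axis at x ∈ {-2, 1}; among the integer gridlines, it crosses the y-axis at y ∈ {-1, 1}.
Finally, together with the visible shape, these determine p as stated.

x^2 + 2*y^2 + x - 2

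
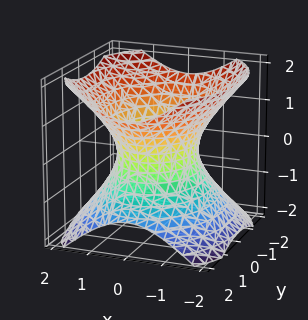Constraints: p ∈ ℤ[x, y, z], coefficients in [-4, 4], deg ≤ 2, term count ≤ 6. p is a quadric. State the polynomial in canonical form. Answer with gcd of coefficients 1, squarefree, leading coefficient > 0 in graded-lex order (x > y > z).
1. Degree: an hourglass — one-sheet hyperboloid; a quadric, so deg p = 2.
2. Symmetries: mirror symmetry z ↦ −z ⇒ only even powers of z; it's symmetric under x → −x, forcing even powers of x; it's symmetric under y → −y, forcing even powers of y.
3. Checking where it meets the axes: the surface avoids every integer z-axis point in the box; among the integer gridlines, it crosses the x-axis at x ∈ {-1, 1}.
4. Fitting integer coefficients to these (and the overall shape) gives p.

3*x^2 + 2*y^2 - 3*z^2 - 3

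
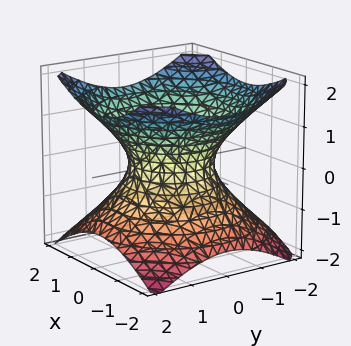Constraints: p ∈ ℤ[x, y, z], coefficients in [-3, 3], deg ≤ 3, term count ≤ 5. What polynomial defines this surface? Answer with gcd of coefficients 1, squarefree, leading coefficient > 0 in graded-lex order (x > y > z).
First, the degree is 2 — one connected sheet with a waist; a quadric.
Next, symmetries: mirror symmetry z ↦ −z ⇒ only even powers of z; rotational symmetry about the z-axis ⇒ p depends on x, y only through x² + y².
Then, from the visible intercepts: it misses every integer gridline on the z-axis; the y-axis gridline crossings are at y ∈ {-1, 1}; a circular section at z = 0 has radius exactly 1; among the integer gridlines, it crosses the x-axis at x ∈ {-1, 1}.
Finally, solving for integer coefficients yields p as stated.

2*x^2 + 2*y^2 - 3*z^2 - 2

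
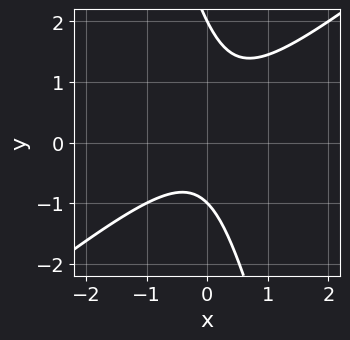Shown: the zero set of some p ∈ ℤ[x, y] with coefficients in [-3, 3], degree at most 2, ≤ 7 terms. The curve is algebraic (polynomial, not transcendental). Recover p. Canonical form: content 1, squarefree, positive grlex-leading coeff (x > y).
1. Degree: a generic line meets the curve in up to 2 points, so deg p = 2.
2. Reading off the gridlines: the y-axis gridline crossings are at y ∈ {-1, 2}; it misses every integer gridline on the x-axis.
3. Putting this together gives p.

3*x^2 - 3*x*y - y^2 + y + 2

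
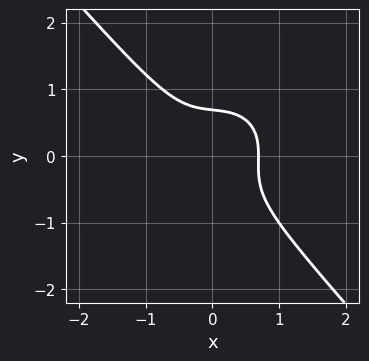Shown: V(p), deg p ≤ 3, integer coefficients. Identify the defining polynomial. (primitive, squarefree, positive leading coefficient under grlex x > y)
First, deg p = 3. The shape is more complex than any degree-2 curve.
Finally, the integer polynomial consistent with all of this is the stated p.

3*x^3 + x*y^2 + 3*y^3 - 1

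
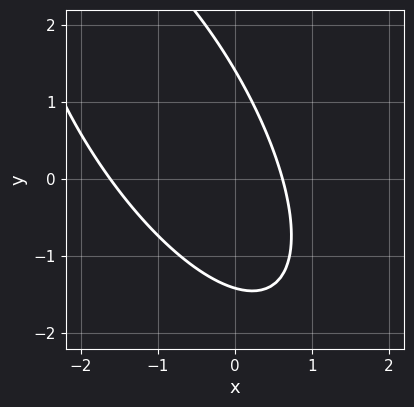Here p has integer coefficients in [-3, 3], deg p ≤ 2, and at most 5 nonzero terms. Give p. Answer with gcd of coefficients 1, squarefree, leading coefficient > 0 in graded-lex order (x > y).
(a) deg p = 2. A generic line meets the curve in up to 2 points.
(b) Solving for integer coefficients yields p as stated.

2*x^2 + 2*x*y + y^2 + 2*x - 2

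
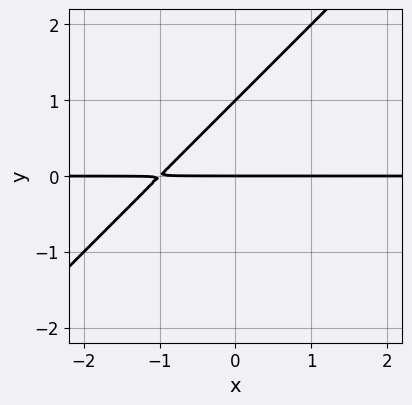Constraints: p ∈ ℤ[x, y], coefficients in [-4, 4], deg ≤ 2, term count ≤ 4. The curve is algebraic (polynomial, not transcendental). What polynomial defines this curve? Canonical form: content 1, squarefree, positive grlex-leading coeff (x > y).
1. deg p = 2.
2. Reading off the gridlines: the y-axis gridline crossings are at y ∈ {0, 1}; the visible x-axis segment lies entirely on the curve.
3. These observations pin down the coefficients.

x*y - y^2 + y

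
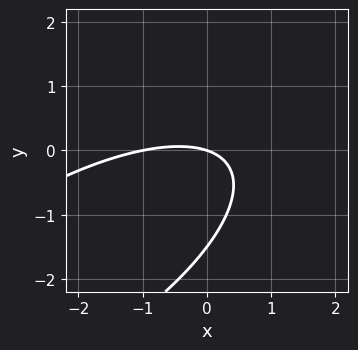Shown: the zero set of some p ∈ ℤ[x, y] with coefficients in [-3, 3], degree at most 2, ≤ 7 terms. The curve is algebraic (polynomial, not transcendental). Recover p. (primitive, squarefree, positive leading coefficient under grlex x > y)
x^2 - 2*x*y + 2*y^2 + x + 3*y

deg p = 2. The shape is more complex than any degree-1 curve.
From the visible intercepts: the x-axis gridline crossings are at x ∈ {-1, 0}; one y-axis crossing is at y = 0.
These observations pin down the coefficients.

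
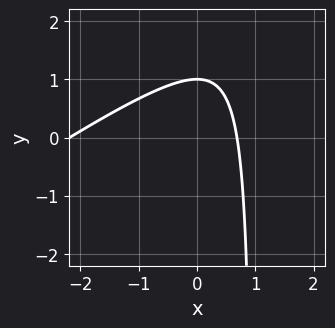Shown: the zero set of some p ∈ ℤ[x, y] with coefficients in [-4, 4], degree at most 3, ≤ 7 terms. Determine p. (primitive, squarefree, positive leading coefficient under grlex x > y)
Degree: no degree-1 curve has this shape, so deg p = 2.
Observable constraints: it crosses the y-axis at the gridline y = 1.
Fitting integer coefficients to these (and the overall shape) gives p.

2*x^2 - 3*x*y + 3*x + 3*y - 3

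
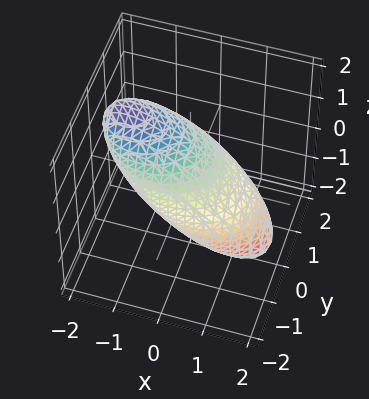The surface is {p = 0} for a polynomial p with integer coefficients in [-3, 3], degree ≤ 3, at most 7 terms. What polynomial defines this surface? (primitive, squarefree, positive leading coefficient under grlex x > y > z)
First, the degree is 2 — a generic line meets the surface in up to 2 points.
Next, from the axis intercepts and sections: among the integer gridlines, it crosses the y-axis at y ∈ {-1, 1}.
Finally, solving for integer coefficients yields p as stated.

2*x^2 + 3*x*z + 3*y^2 + 2*z^2 - 3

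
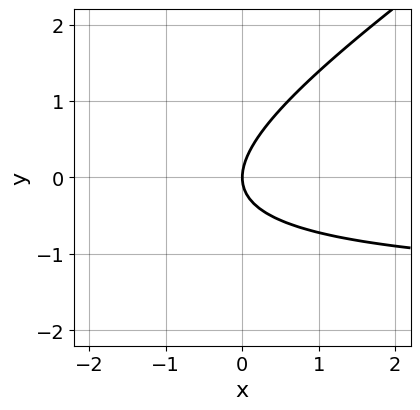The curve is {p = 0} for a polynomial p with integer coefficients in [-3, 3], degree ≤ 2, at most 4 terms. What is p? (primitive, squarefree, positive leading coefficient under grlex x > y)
(a) deg p = 2. No degree-1 curve has this shape.
(b) From the visible intercepts: it meets the x-axis at x = 0 (among the integer gridlines); one y-axis crossing is at y = 0.
(c) Putting this together gives p.

2*x*y - 3*y^2 + 3*x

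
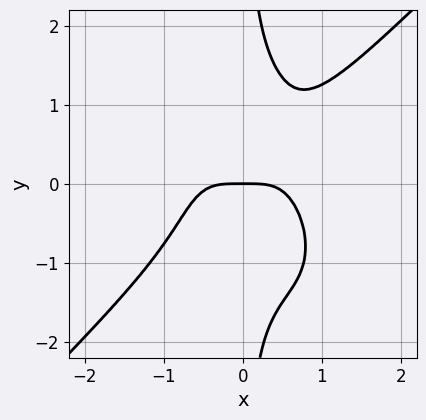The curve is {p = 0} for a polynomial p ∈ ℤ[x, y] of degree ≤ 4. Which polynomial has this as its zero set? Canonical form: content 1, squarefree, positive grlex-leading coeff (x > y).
3*x^4 - x^2*y^2 - 2*x*y^3 + 2*y

(a) Degree: the shape is more complex than any degree-3 curve, so deg p = 4.
(b) Against the integer gridlines: it crosses the y-axis at the gridline y = 0; it meets the x-axis at x = 0 (among the integer gridlines).
(c) These observations pin down the coefficients.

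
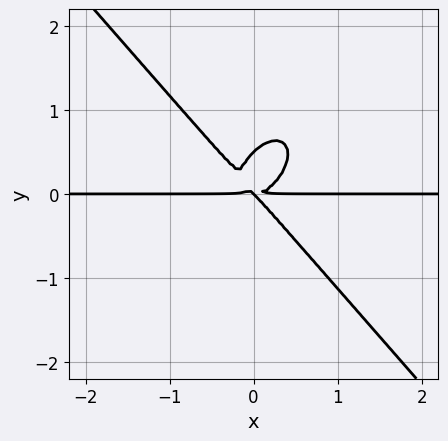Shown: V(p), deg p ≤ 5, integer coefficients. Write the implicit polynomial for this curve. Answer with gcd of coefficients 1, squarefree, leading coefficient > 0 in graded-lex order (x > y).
3*x^3*y + 2*y^4 - x*y^2 - y^3

deg p = 4. No degree-3 curve has this shape.
From the visible intercepts: one y-axis crossing is at y = 0; the visible x-axis segment lies entirely on the curve.
These observations pin down the coefficients.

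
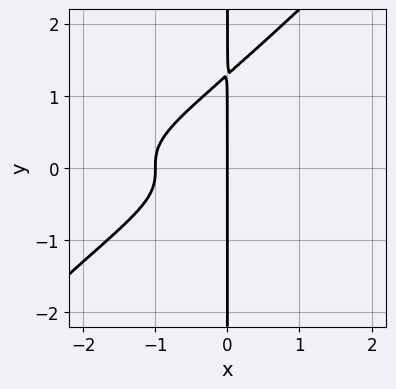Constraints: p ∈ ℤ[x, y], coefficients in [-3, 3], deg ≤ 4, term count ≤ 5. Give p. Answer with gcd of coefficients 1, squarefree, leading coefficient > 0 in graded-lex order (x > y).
2*x^2*y^2 - 2*x*y^3 + 2*x*y^2 + x^2 + x

Degree: a generic line meets the curve in up to 4 points, so deg p = 4.
Against the integer gridlines: every point of the y-axis in the box is on the curve; the x-axis gridline crossings are at x ∈ {-1, 0}.
The integer polynomial consistent with all of this is the stated p.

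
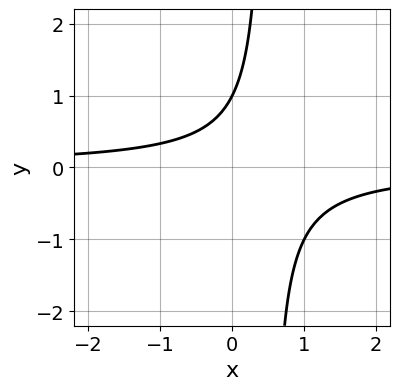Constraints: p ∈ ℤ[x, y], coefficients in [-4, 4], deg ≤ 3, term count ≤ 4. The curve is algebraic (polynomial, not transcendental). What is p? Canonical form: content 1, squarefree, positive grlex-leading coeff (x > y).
(a) deg p = 2. A generic line meets the curve in up to 2 points.
(b) Checking where it meets the axes: it crosses the y-axis at the gridline y = 1; no x-intercept at any integer in the box.
(c) Assembling these constraints gives the stated polynomial.

2*x*y - y + 1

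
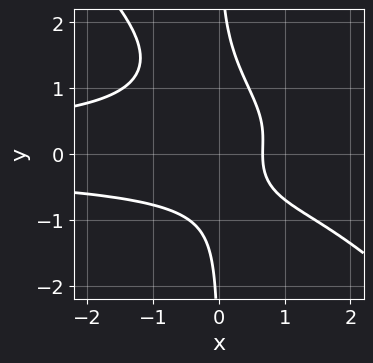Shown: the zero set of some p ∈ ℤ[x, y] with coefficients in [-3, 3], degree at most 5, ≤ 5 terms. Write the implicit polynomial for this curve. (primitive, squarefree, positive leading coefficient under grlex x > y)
First, degree: the shape is more complex than any degree-3 curve, so deg p = 4.
Next, observable constraints: it misses every integer gridline on the y-axis.
Finally, assembling these constraints gives the stated polynomial.

3*x^2*y^2 + 3*x*y^3 - 3*x*y^2 + 3*x - 2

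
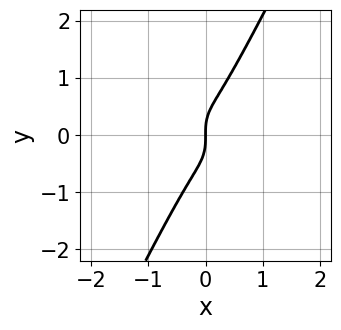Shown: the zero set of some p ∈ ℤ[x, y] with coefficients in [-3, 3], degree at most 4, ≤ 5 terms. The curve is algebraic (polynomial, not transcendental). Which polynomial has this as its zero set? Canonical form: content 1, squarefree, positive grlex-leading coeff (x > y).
2*x^3 + 3*x^2*y - y^3 + x

The degree is 3 — no degree-2 curve has this shape.
Reading off the gridlines: it meets the y-axis at y = 0 (among the integer gridlines); it crosses the x-axis at the gridline x = 0.
Together with the visible shape, these determine p as stated.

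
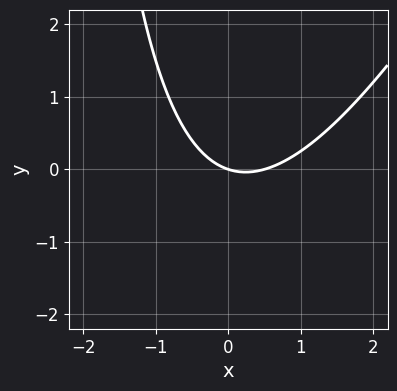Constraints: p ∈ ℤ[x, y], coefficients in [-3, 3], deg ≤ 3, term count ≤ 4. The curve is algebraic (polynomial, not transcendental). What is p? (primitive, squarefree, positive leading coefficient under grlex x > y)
1. Degree: the shape is more complex than any degree-1 curve, so deg p = 2.
2. From the visible intercepts: it meets the y-axis at y = 0 (among the integer gridlines); it crosses the x-axis at the gridline x = 0.
3. Putting this together gives p.

2*x^2 - x*y - x - 3*y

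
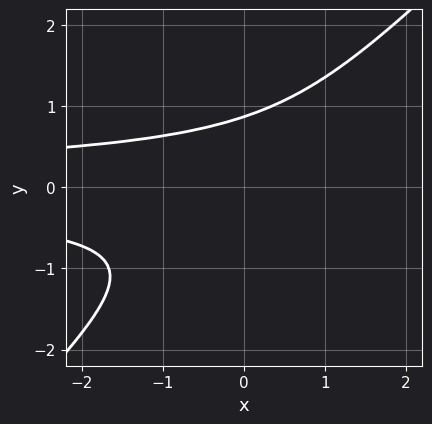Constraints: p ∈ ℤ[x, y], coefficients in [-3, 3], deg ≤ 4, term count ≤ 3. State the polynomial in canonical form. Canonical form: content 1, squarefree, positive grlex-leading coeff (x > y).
3*x*y^2 - 3*y^3 + 2

Degree: the shape is more complex than any degree-2 curve, so deg p = 3.
Against the integer gridlines: it misses every integer gridline on the x-axis.
Together with the visible shape, these determine p as stated.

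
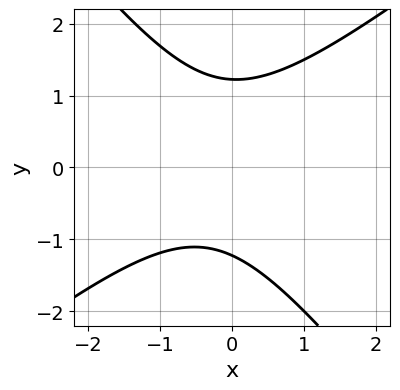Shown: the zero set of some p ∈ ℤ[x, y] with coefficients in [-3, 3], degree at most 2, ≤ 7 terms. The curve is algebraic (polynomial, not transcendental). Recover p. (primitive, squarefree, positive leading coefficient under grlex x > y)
2*x^2 - x*y - 2*y^2 + x + 3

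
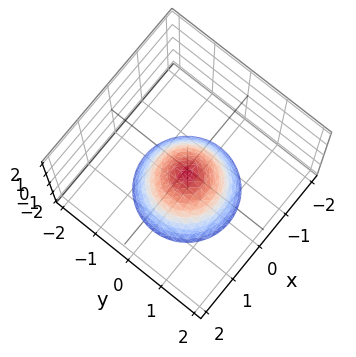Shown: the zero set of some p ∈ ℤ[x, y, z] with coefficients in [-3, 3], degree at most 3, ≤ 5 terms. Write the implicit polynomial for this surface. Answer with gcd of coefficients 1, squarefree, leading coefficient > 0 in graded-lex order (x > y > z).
2*x^2 + 2*y^2 + 2*z + 1

Degree: a generic line meets the surface in up to 2 points, so deg p = 2.
By symmetry, every cross-section ⟂ z is a circle, so x, y appear only via x² + y².
Against the integer gridlines: a circular section at z = -2 has radius between 1 and 2; it misses every integer gridline on the x-axis; no y-intercept at any integer in the box.
Solving for integer coefficients yields p as stated.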